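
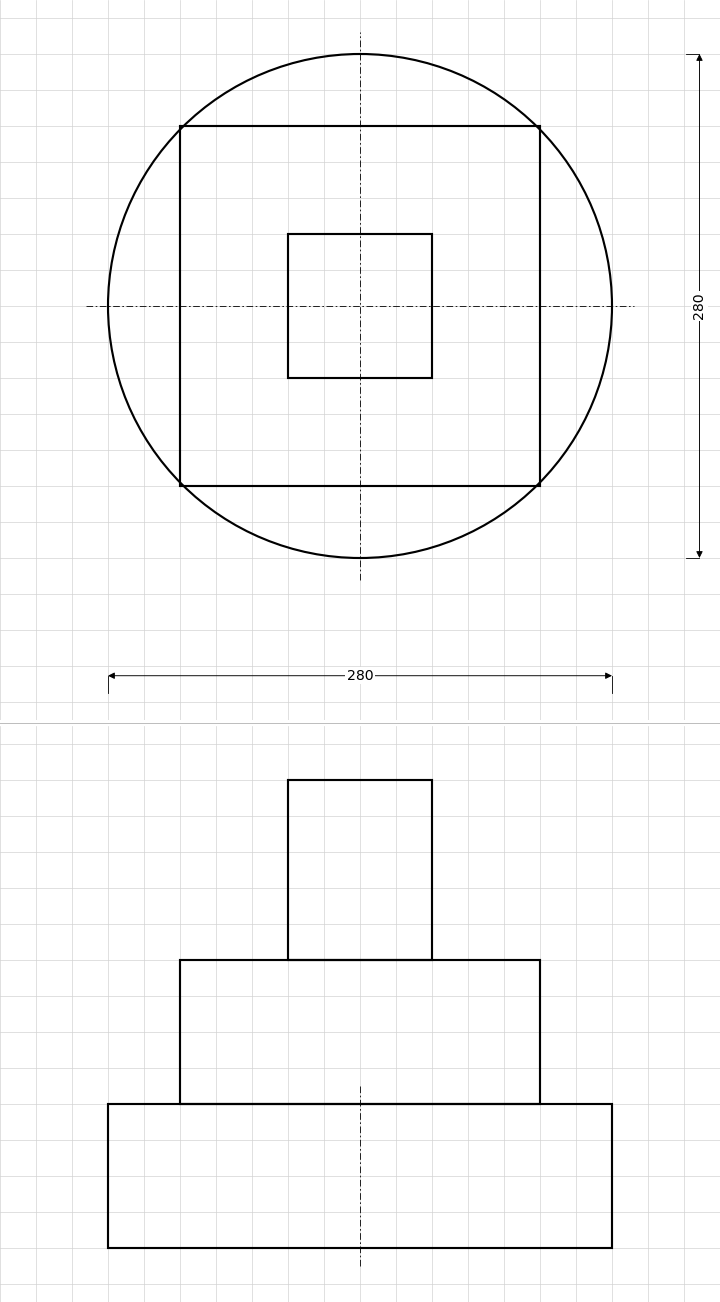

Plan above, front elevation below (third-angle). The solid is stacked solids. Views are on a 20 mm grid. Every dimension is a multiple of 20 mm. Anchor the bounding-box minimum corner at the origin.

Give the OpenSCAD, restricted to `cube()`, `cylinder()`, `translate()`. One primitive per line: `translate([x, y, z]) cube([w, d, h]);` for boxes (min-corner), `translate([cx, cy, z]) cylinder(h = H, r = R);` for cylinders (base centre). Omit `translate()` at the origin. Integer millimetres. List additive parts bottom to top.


translate([140, 140, 0]) cylinder(h = 80, r = 140);
translate([40, 40, 80]) cube([200, 200, 80]);
translate([100, 100, 160]) cube([80, 80, 100]);


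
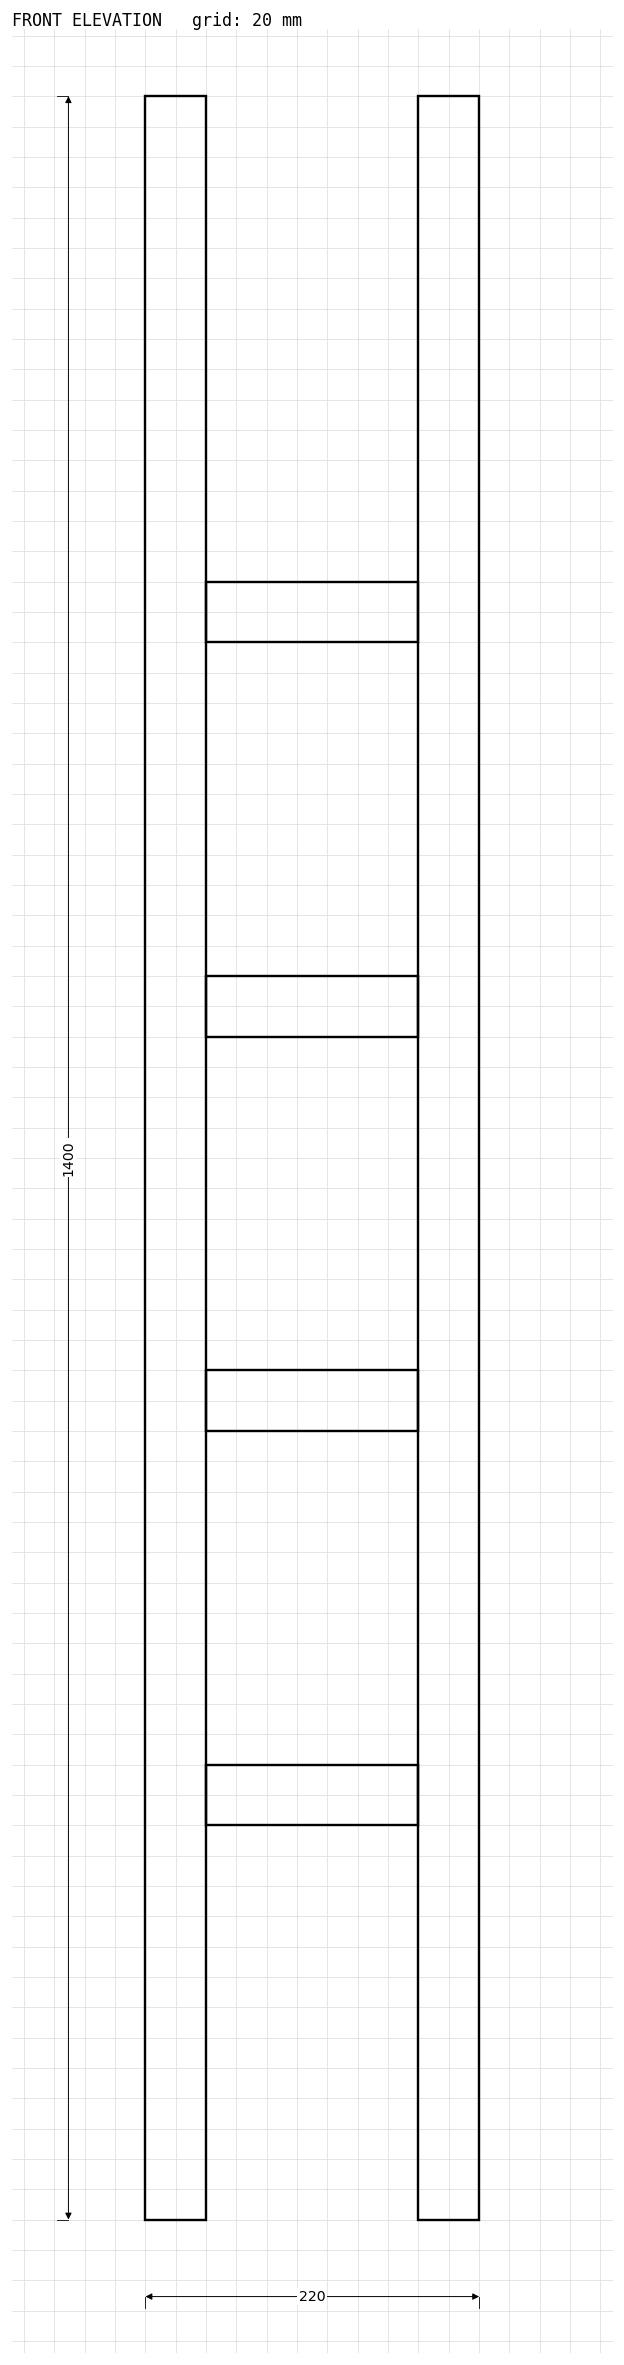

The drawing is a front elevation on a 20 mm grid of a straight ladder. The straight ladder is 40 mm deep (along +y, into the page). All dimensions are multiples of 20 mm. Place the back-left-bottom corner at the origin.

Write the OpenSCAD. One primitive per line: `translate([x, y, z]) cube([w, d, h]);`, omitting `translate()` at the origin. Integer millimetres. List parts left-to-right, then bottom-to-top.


cube([40, 40, 1400]);
translate([40, 0, 260]) cube([140, 40, 40]);
translate([40, 0, 520]) cube([140, 40, 40]);
translate([40, 0, 780]) cube([140, 40, 40]);
translate([40, 0, 1040]) cube([140, 40, 40]);
translate([180, 0, 0]) cube([40, 40, 1400]);


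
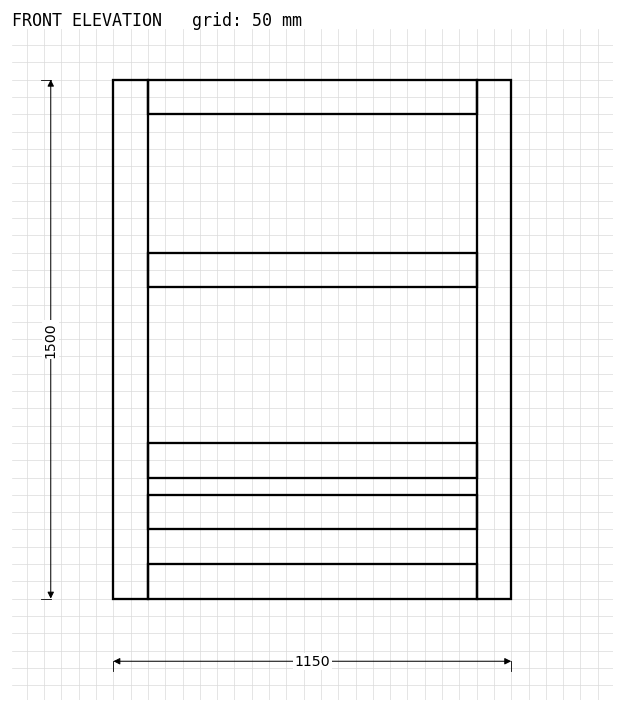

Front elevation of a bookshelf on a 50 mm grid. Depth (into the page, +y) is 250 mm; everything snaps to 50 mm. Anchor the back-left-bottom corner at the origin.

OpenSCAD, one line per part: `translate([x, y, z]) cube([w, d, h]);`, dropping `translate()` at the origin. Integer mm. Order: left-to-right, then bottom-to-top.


cube([100, 250, 1500]);
translate([100, 0, 0]) cube([950, 250, 100]);
translate([100, 0, 200]) cube([950, 250, 100]);
translate([100, 0, 350]) cube([950, 250, 100]);
translate([100, 0, 900]) cube([950, 250, 100]);
translate([100, 0, 1400]) cube([950, 250, 100]);
translate([1050, 0, 0]) cube([100, 250, 1500]);


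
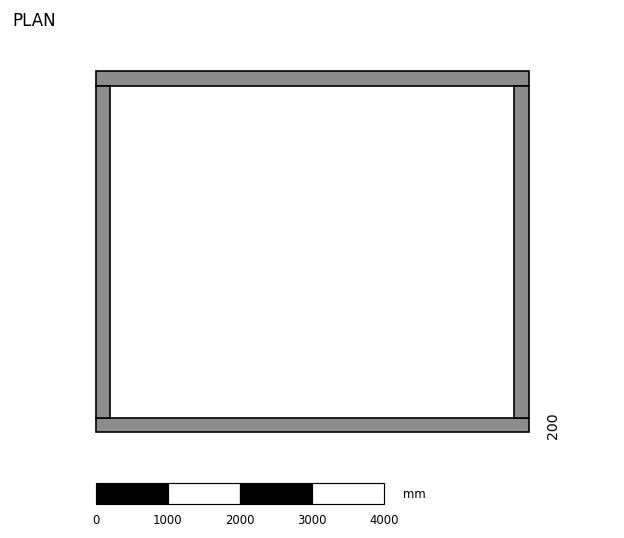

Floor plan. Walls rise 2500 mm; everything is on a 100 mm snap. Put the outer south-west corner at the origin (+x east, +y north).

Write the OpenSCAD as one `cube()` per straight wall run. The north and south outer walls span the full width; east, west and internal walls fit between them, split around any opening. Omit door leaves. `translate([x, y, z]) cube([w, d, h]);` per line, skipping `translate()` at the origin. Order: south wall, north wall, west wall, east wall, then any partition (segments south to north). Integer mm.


cube([6000, 200, 2500]);
translate([0, 4800, 0]) cube([6000, 200, 2500]);
translate([0, 200, 0]) cube([200, 4600, 2500]);
translate([5800, 200, 0]) cube([200, 4600, 2500]);


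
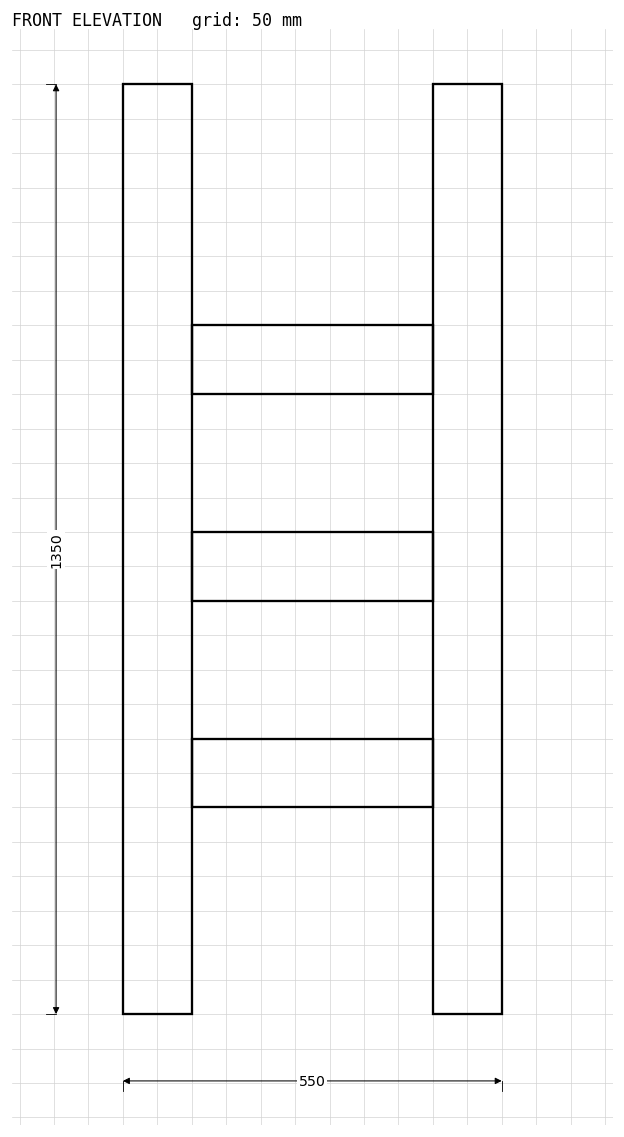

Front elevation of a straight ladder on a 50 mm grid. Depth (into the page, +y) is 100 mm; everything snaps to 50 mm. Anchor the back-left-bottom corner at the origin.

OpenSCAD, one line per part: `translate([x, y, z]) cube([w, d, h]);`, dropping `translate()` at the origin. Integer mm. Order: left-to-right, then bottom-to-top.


cube([100, 100, 1350]);
translate([100, 0, 300]) cube([350, 100, 100]);
translate([100, 0, 600]) cube([350, 100, 100]);
translate([100, 0, 900]) cube([350, 100, 100]);
translate([450, 0, 0]) cube([100, 100, 1350]);


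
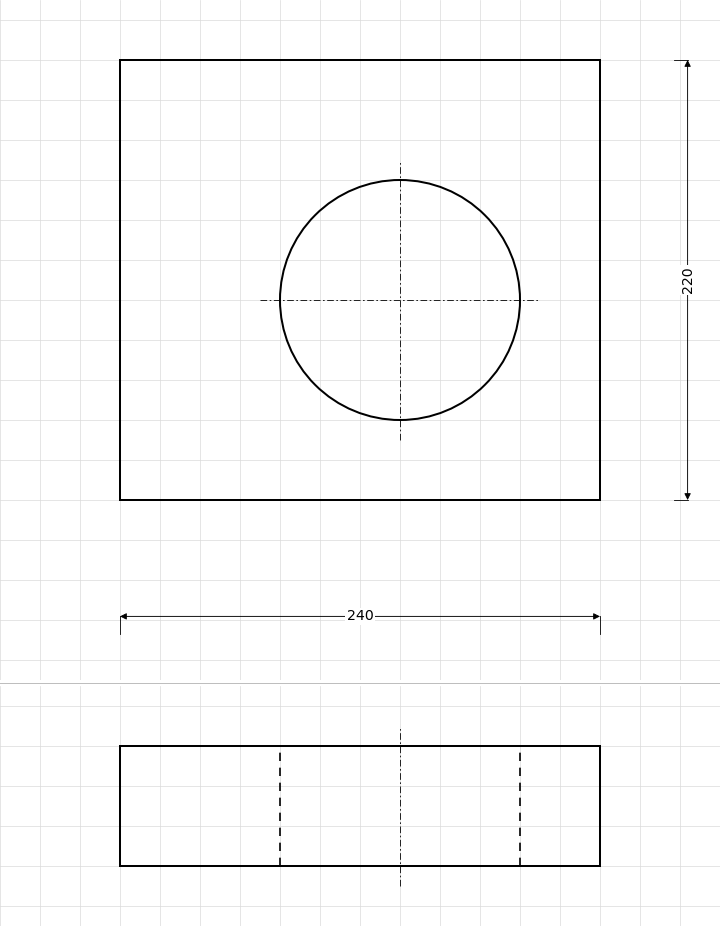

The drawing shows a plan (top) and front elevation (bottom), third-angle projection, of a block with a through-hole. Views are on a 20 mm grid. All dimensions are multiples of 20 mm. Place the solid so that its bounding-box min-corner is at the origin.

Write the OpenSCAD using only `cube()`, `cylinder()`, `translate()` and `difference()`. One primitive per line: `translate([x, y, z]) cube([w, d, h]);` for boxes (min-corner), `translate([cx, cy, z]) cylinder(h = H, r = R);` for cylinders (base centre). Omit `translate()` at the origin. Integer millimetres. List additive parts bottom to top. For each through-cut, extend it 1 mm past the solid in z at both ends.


difference() {
  cube([240, 220, 60]);
  translate([140, 100, -1]) cylinder(h = 62, r = 60);
}


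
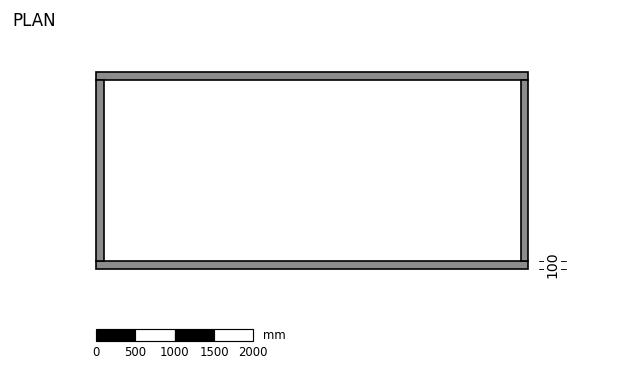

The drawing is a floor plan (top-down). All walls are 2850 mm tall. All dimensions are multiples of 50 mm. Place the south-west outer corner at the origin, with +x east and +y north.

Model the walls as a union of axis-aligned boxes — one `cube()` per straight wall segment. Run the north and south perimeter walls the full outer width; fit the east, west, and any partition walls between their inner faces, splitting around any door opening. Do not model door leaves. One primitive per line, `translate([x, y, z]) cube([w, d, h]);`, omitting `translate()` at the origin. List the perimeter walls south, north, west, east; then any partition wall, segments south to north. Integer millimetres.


cube([5500, 100, 2850]);
translate([0, 2400, 0]) cube([5500, 100, 2850]);
translate([0, 100, 0]) cube([100, 2300, 2850]);
translate([5400, 100, 0]) cube([100, 2300, 2850]);


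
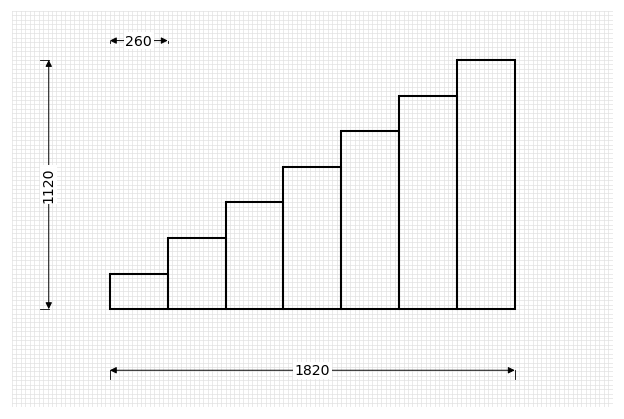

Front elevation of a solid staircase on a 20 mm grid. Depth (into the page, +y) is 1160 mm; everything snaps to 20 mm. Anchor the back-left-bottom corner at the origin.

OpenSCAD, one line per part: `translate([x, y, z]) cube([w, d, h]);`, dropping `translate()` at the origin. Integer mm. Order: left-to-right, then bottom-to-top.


cube([260, 1160, 160]);
translate([260, 0, 0]) cube([260, 1160, 320]);
translate([520, 0, 0]) cube([260, 1160, 480]);
translate([780, 0, 0]) cube([260, 1160, 640]);
translate([1040, 0, 0]) cube([260, 1160, 800]);
translate([1300, 0, 0]) cube([260, 1160, 960]);
translate([1560, 0, 0]) cube([260, 1160, 1120]);


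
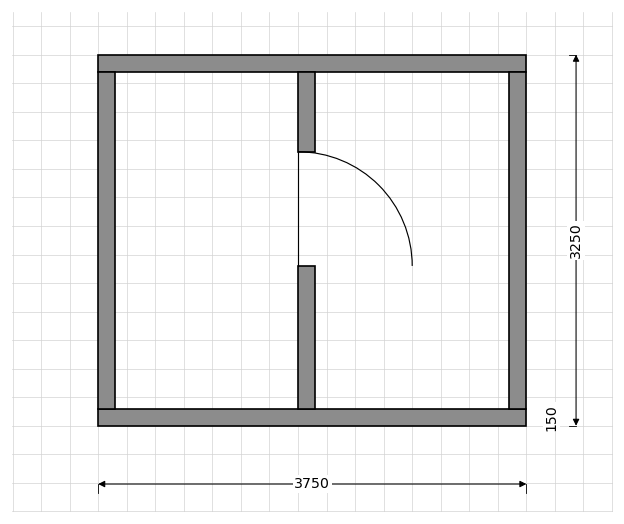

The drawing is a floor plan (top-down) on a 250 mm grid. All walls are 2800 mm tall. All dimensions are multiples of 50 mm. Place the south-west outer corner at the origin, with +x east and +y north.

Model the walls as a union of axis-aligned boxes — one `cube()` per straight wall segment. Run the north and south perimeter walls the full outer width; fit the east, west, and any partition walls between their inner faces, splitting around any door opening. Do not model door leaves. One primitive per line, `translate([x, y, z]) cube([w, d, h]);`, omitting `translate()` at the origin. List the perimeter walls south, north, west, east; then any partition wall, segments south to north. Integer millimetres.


cube([3750, 150, 2800]);
translate([0, 3100, 0]) cube([3750, 150, 2800]);
translate([0, 150, 0]) cube([150, 2950, 2800]);
translate([3600, 150, 0]) cube([150, 2950, 2800]);
translate([1750, 150, 0]) cube([150, 1250, 2800]);
translate([1750, 2400, 0]) cube([150, 700, 2800]);


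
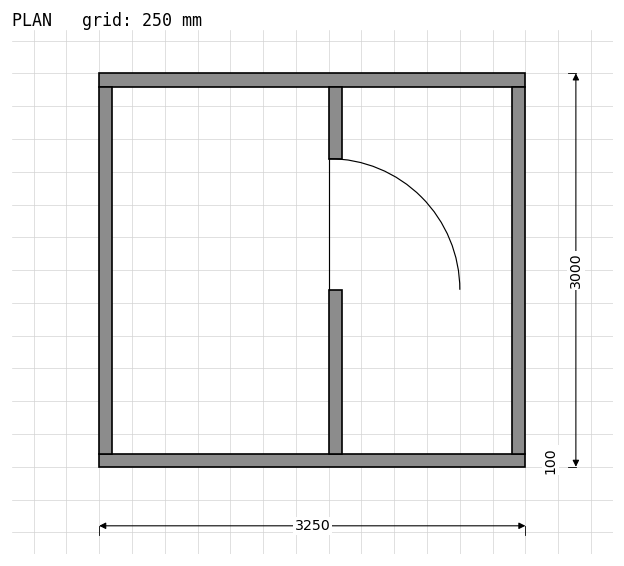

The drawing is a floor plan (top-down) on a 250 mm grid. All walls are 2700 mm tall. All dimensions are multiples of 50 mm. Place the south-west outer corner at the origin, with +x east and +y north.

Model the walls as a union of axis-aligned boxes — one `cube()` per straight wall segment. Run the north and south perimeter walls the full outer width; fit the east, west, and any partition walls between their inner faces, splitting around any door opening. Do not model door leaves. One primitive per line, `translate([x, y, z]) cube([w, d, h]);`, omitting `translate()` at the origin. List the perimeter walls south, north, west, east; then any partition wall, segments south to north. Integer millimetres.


cube([3250, 100, 2700]);
translate([0, 2900, 0]) cube([3250, 100, 2700]);
translate([0, 100, 0]) cube([100, 2800, 2700]);
translate([3150, 100, 0]) cube([100, 2800, 2700]);
translate([1750, 100, 0]) cube([100, 1250, 2700]);
translate([1750, 2350, 0]) cube([100, 550, 2700]);


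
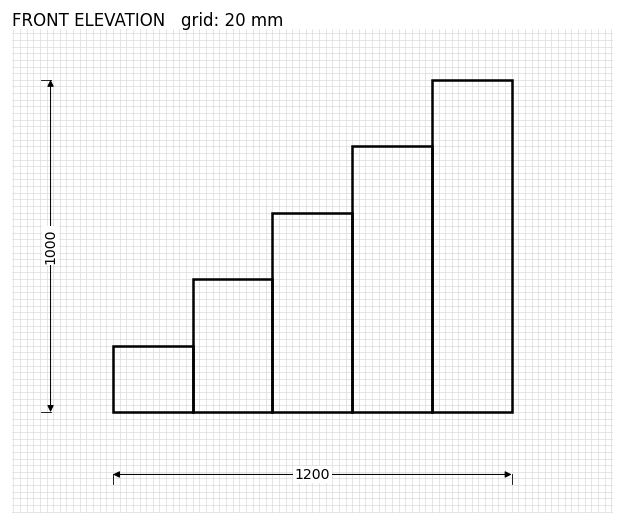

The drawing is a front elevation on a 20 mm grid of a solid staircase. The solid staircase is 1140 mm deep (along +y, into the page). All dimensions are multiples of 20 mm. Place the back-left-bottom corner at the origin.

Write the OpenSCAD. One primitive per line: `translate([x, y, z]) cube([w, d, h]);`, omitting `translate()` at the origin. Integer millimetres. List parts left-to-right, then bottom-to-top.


cube([240, 1140, 200]);
translate([240, 0, 0]) cube([240, 1140, 400]);
translate([480, 0, 0]) cube([240, 1140, 600]);
translate([720, 0, 0]) cube([240, 1140, 800]);
translate([960, 0, 0]) cube([240, 1140, 1000]);


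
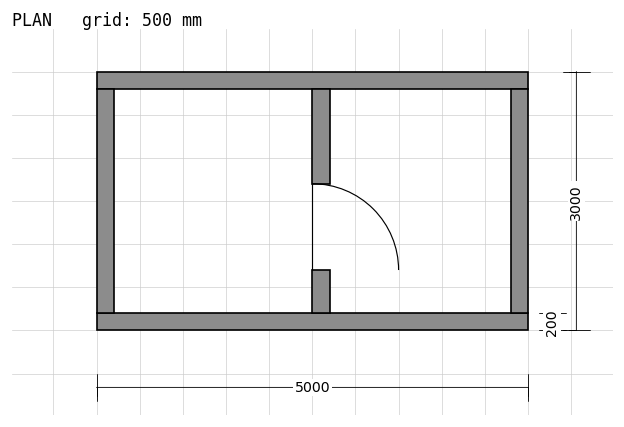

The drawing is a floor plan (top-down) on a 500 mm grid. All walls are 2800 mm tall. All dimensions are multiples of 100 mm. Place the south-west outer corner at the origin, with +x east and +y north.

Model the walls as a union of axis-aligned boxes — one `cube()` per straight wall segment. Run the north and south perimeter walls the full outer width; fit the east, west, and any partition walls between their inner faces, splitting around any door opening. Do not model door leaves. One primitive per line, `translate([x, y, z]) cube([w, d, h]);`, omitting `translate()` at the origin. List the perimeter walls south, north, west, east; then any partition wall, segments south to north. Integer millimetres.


cube([5000, 200, 2800]);
translate([0, 2800, 0]) cube([5000, 200, 2800]);
translate([0, 200, 0]) cube([200, 2600, 2800]);
translate([4800, 200, 0]) cube([200, 2600, 2800]);
translate([2500, 200, 0]) cube([200, 500, 2800]);
translate([2500, 1700, 0]) cube([200, 1100, 2800]);


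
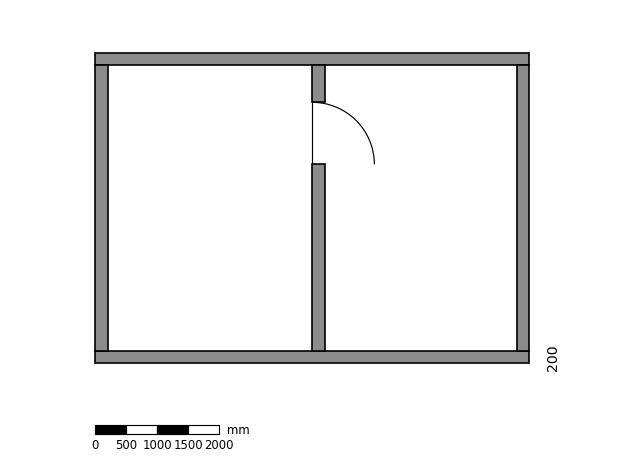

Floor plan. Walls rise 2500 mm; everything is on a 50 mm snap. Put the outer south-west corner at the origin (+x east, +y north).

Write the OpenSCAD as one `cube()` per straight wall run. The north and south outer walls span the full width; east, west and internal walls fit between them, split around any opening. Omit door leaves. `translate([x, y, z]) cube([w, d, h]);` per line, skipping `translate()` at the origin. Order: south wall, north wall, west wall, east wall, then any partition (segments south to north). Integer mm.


cube([7000, 200, 2500]);
translate([0, 4800, 0]) cube([7000, 200, 2500]);
translate([0, 200, 0]) cube([200, 4600, 2500]);
translate([6800, 200, 0]) cube([200, 4600, 2500]);
translate([3500, 200, 0]) cube([200, 3000, 2500]);
translate([3500, 4200, 0]) cube([200, 600, 2500]);


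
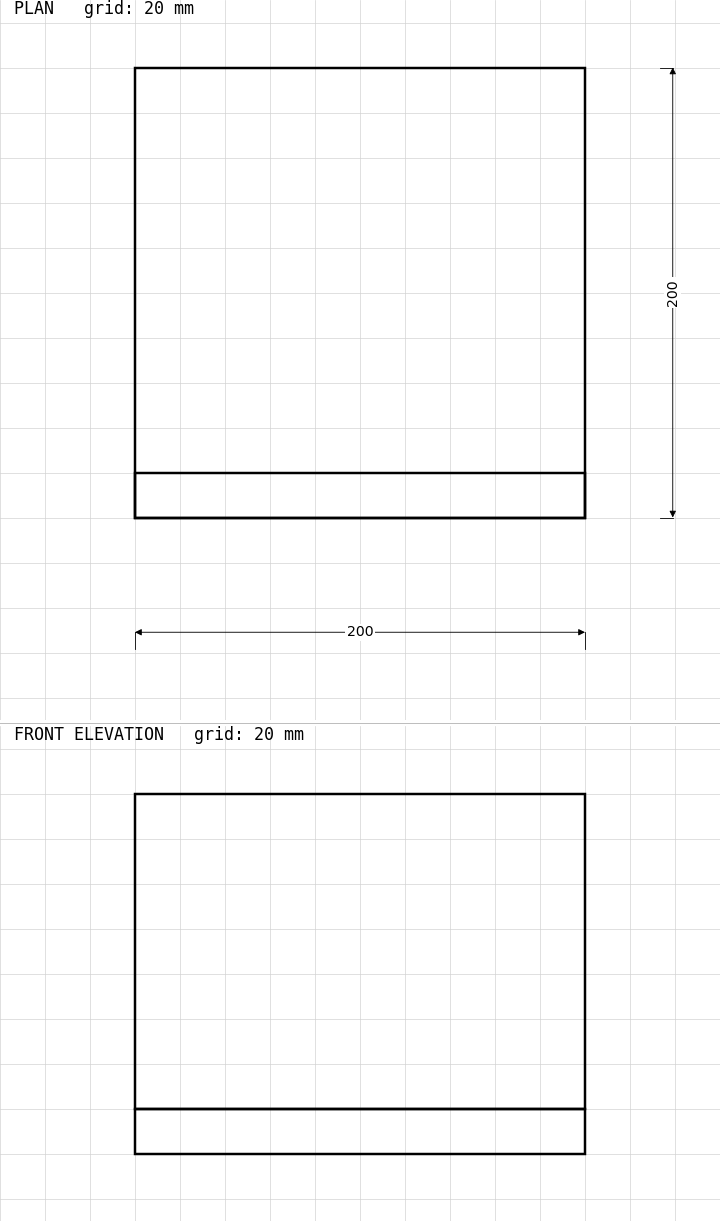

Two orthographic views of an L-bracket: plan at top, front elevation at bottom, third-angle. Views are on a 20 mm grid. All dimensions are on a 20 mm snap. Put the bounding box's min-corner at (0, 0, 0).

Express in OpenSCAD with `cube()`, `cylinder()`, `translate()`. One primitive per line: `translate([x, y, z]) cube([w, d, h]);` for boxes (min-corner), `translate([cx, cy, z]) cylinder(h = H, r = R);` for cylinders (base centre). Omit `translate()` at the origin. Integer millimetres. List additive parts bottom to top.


cube([200, 200, 20]);
translate([0, 0, 20]) cube([200, 20, 140]);


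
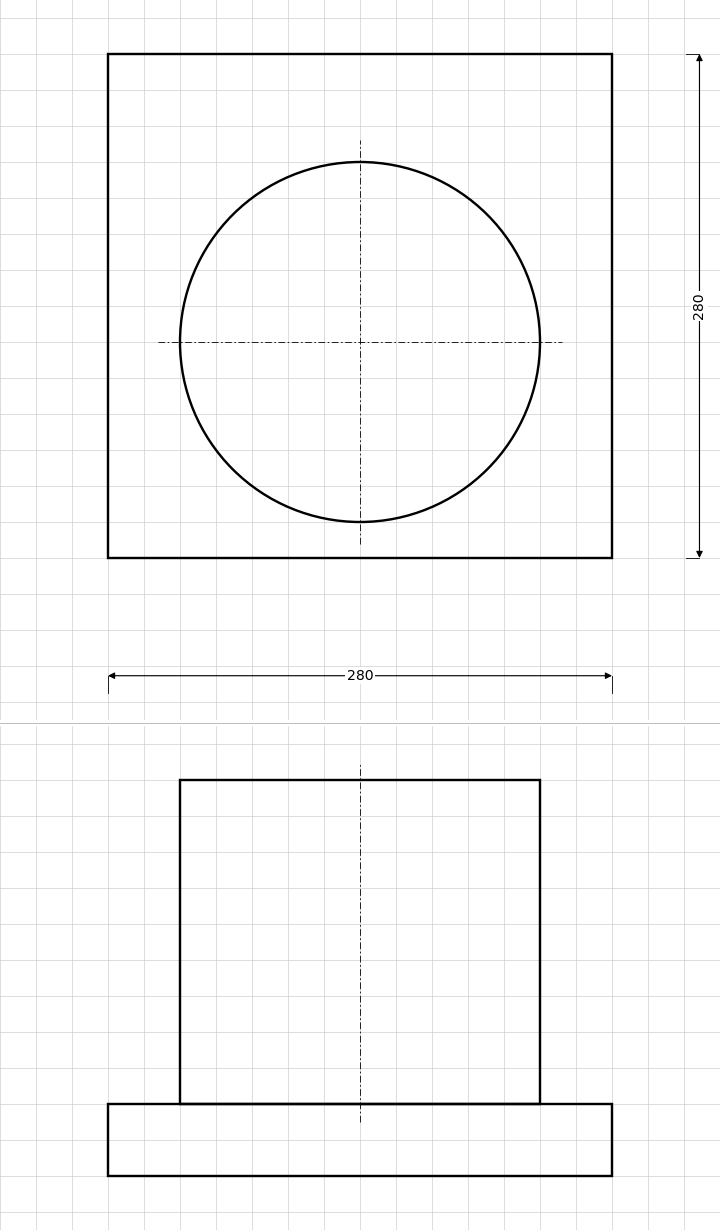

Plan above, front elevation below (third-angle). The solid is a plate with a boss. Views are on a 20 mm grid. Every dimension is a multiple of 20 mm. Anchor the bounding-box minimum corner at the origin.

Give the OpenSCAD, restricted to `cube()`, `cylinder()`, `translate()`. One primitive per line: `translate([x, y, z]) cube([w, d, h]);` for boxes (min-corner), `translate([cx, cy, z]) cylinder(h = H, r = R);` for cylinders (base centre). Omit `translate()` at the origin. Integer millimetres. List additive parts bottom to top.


cube([280, 280, 40]);
translate([140, 120, 40]) cylinder(h = 180, r = 100);


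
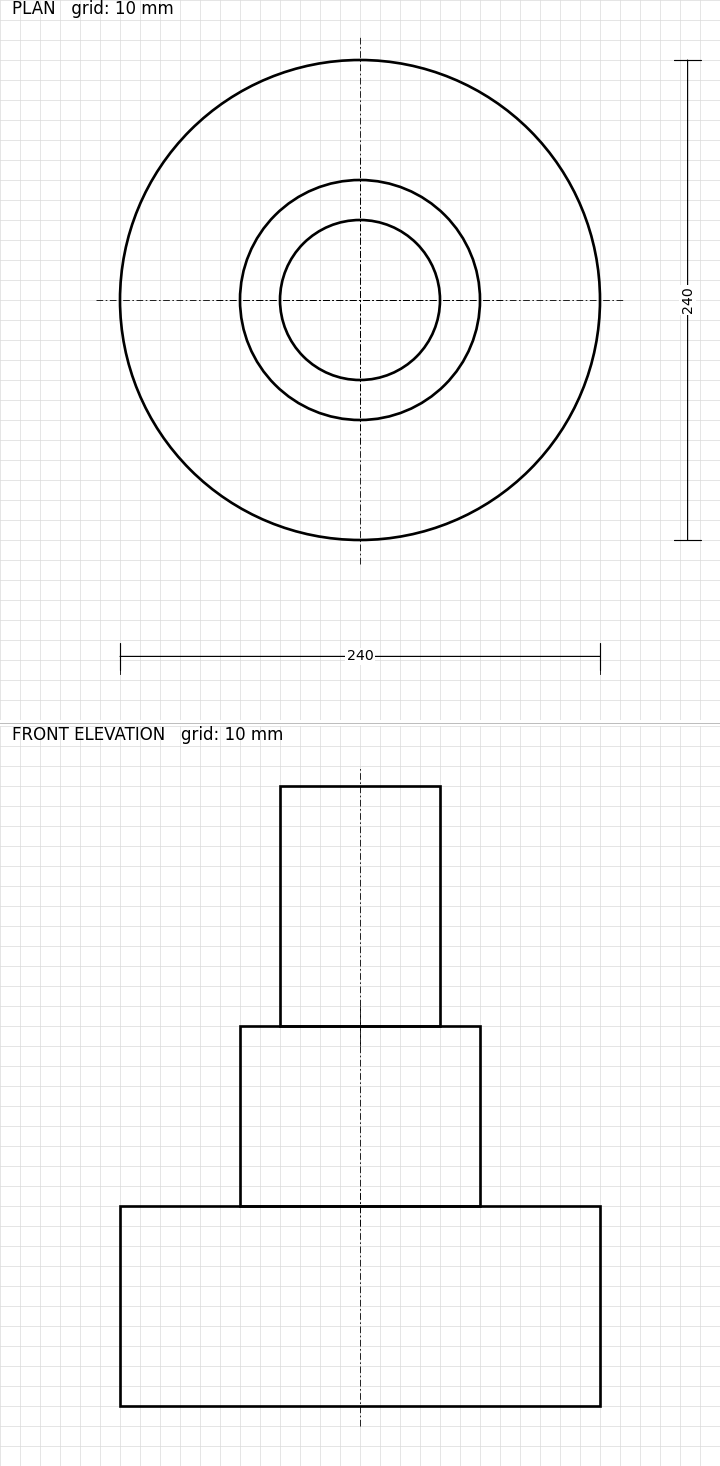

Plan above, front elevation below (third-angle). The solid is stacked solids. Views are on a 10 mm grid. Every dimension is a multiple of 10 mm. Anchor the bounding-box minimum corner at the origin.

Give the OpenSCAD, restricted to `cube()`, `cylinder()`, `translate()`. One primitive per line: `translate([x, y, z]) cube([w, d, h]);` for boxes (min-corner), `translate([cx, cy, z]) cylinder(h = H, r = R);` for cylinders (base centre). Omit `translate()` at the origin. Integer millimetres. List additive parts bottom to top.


translate([120, 120, 0]) cylinder(h = 100, r = 120);
translate([120, 120, 100]) cylinder(h = 90, r = 60);
translate([120, 120, 190]) cylinder(h = 120, r = 40);


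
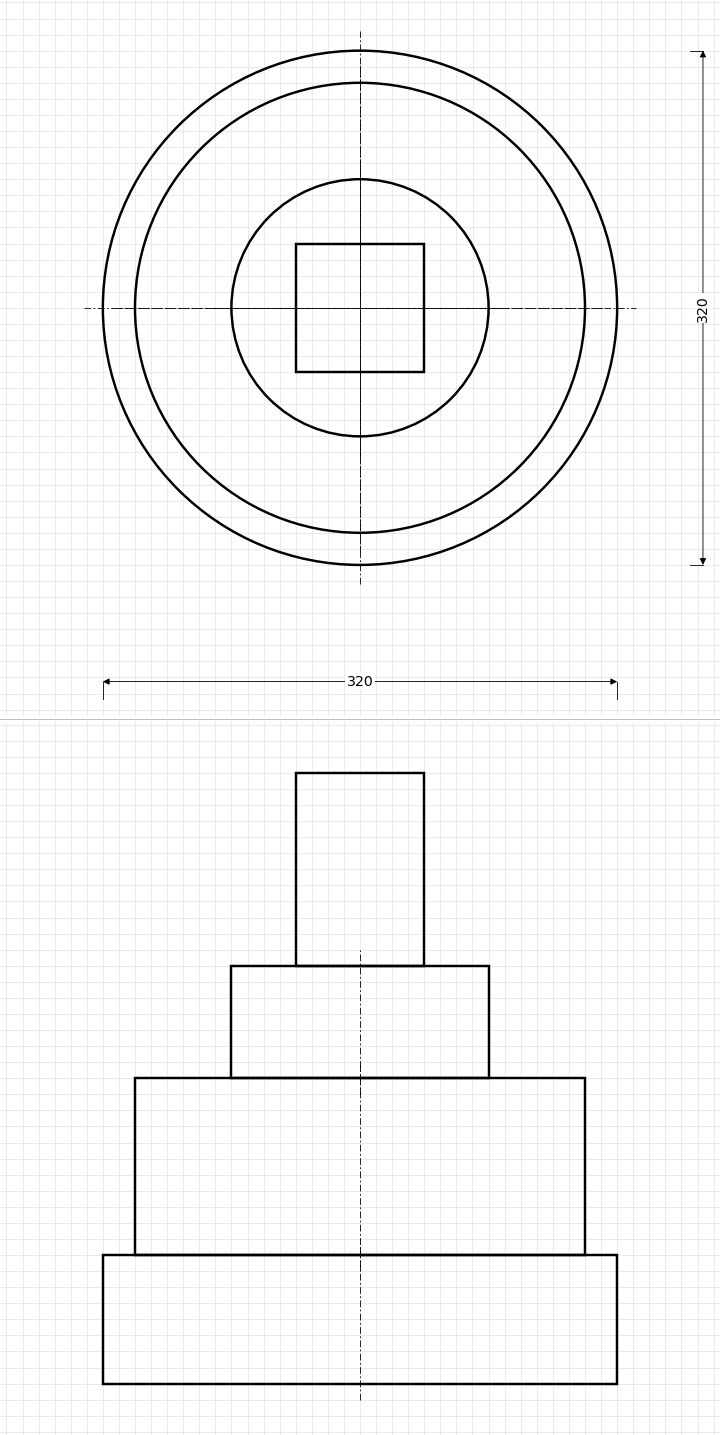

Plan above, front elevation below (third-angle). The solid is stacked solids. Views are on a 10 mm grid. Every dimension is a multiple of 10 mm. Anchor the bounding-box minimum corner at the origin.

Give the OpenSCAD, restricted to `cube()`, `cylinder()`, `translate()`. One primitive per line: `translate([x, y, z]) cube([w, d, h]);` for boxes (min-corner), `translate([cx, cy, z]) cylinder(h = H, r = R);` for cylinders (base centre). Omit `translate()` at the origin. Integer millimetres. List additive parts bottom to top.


translate([160, 160, 0]) cylinder(h = 80, r = 160);
translate([160, 160, 80]) cylinder(h = 110, r = 140);
translate([160, 160, 190]) cylinder(h = 70, r = 80);
translate([120, 120, 260]) cube([80, 80, 120]);


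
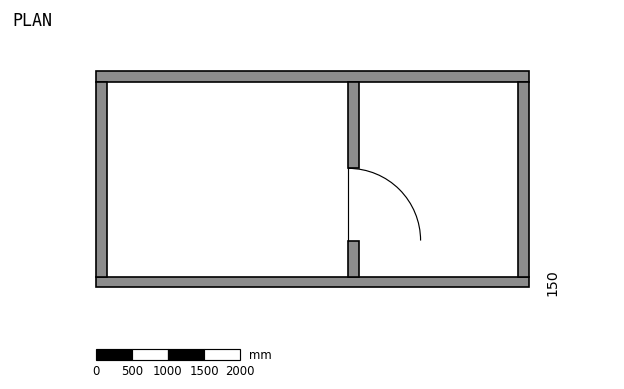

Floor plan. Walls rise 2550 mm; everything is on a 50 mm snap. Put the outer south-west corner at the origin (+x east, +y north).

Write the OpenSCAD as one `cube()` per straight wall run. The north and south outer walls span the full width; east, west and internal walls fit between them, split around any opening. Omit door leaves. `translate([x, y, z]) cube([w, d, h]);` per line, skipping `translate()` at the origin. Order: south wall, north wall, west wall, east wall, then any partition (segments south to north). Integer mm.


cube([6000, 150, 2550]);
translate([0, 2850, 0]) cube([6000, 150, 2550]);
translate([0, 150, 0]) cube([150, 2700, 2550]);
translate([5850, 150, 0]) cube([150, 2700, 2550]);
translate([3500, 150, 0]) cube([150, 500, 2550]);
translate([3500, 1650, 0]) cube([150, 1200, 2550]);


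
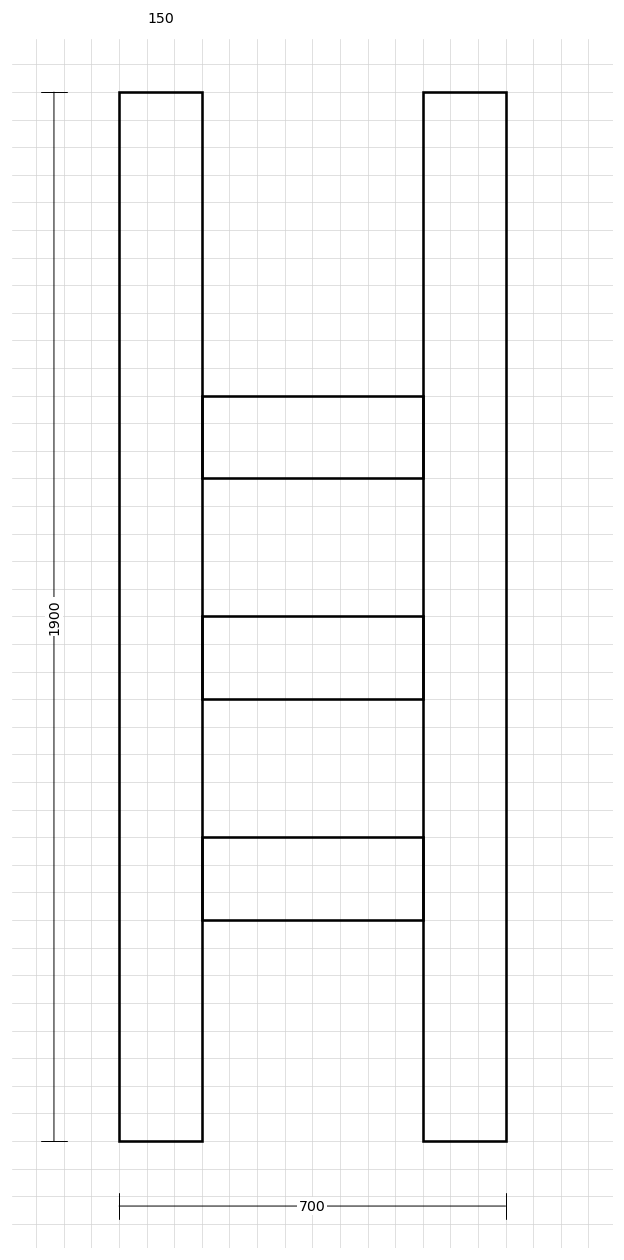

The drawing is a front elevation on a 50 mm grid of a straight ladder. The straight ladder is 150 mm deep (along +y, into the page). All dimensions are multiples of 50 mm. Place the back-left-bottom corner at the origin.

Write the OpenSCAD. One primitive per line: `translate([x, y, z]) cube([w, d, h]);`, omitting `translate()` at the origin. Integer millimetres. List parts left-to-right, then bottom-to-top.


cube([150, 150, 1900]);
translate([150, 0, 400]) cube([400, 150, 150]);
translate([150, 0, 800]) cube([400, 150, 150]);
translate([150, 0, 1200]) cube([400, 150, 150]);
translate([550, 0, 0]) cube([150, 150, 1900]);


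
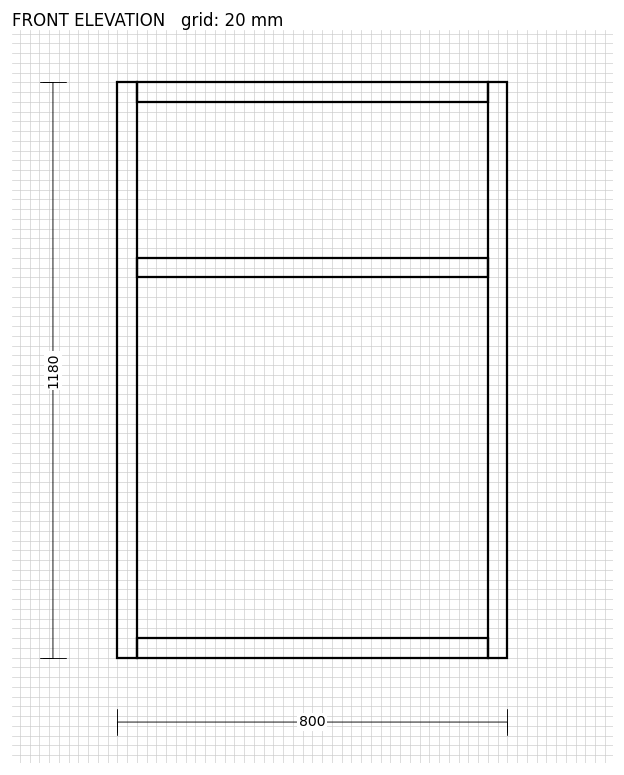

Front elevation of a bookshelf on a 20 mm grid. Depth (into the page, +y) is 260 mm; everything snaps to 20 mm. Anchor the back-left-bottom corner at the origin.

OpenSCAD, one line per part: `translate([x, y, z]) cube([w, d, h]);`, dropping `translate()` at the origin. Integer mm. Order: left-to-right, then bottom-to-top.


cube([40, 260, 1180]);
translate([40, 0, 0]) cube([720, 260, 40]);
translate([40, 0, 780]) cube([720, 260, 40]);
translate([40, 0, 1140]) cube([720, 260, 40]);
translate([760, 0, 0]) cube([40, 260, 1180]);


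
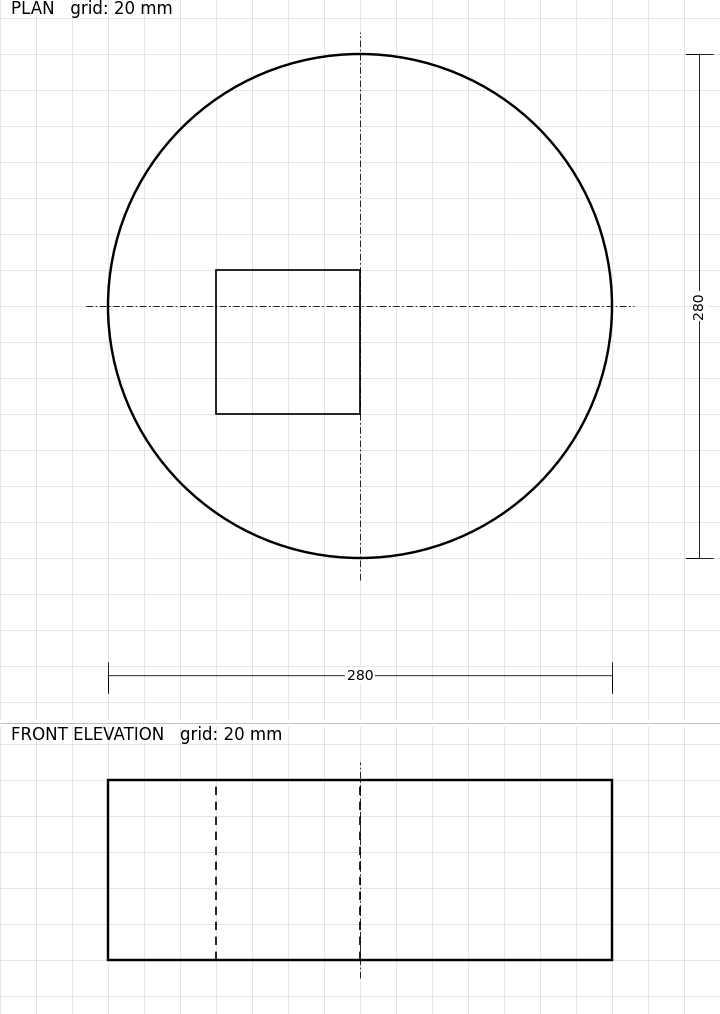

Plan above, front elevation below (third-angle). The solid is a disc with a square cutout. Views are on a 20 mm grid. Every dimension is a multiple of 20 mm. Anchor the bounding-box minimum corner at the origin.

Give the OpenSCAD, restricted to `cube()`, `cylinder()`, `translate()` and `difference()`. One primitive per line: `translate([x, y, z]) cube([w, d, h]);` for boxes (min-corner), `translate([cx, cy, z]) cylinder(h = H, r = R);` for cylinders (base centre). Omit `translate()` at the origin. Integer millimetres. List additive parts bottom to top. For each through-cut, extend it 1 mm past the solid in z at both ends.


difference() {
  translate([140, 140, 0]) cylinder(h = 100, r = 140);
  translate([60, 80, -1]) cube([80, 80, 102]);
}


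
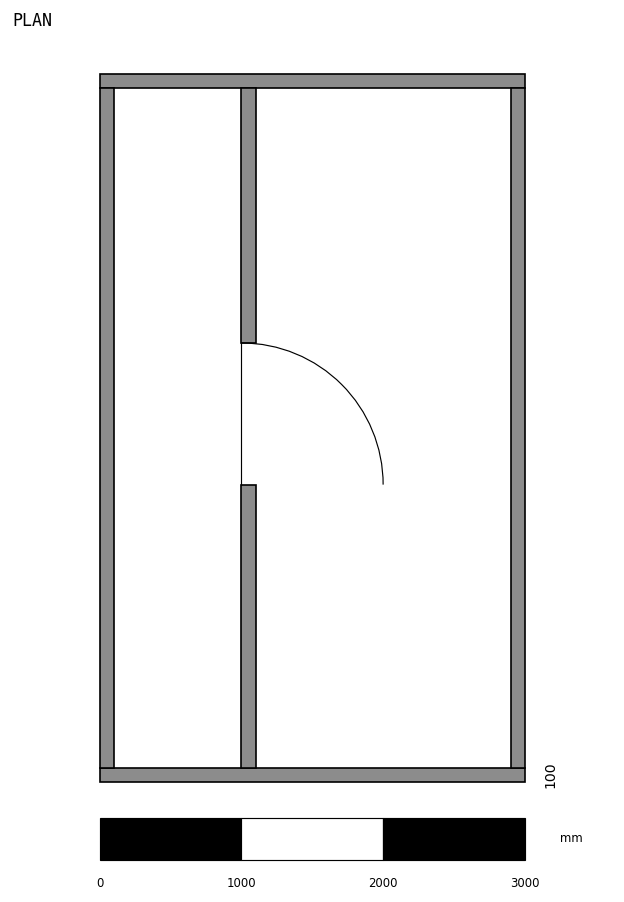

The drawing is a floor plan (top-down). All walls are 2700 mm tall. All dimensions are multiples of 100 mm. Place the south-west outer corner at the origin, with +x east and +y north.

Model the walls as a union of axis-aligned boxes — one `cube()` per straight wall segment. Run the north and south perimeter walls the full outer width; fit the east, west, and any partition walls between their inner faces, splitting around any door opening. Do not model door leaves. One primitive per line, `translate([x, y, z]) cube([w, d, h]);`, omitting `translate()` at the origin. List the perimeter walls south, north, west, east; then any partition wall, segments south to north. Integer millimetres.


cube([3000, 100, 2700]);
translate([0, 4900, 0]) cube([3000, 100, 2700]);
translate([0, 100, 0]) cube([100, 4800, 2700]);
translate([2900, 100, 0]) cube([100, 4800, 2700]);
translate([1000, 100, 0]) cube([100, 2000, 2700]);
translate([1000, 3100, 0]) cube([100, 1800, 2700]);


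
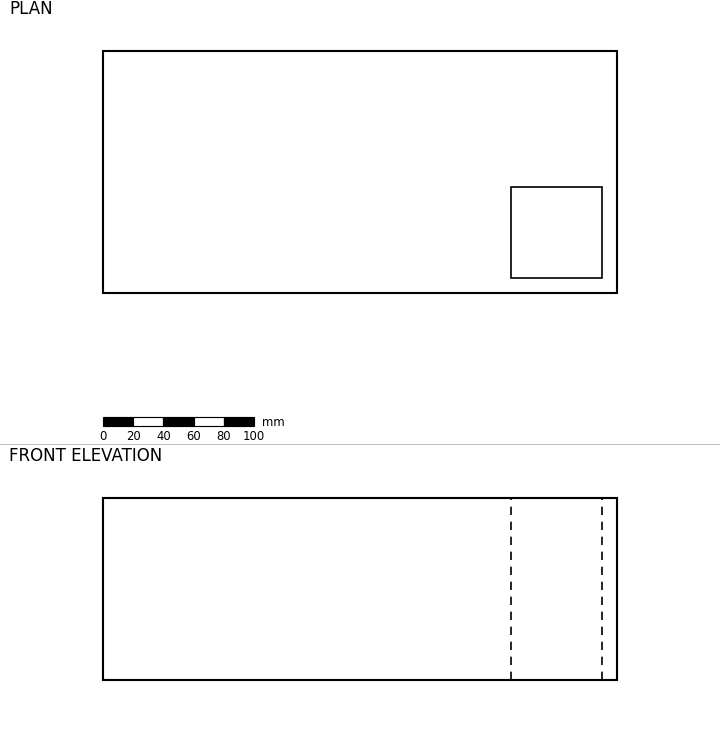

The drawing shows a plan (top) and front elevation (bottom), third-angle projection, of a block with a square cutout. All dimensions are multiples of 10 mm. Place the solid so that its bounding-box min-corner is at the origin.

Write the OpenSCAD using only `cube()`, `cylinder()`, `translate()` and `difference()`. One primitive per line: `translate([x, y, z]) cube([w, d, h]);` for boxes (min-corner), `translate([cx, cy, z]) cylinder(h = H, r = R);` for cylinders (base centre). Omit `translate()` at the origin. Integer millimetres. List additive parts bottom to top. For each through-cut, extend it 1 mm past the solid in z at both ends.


difference() {
  cube([340, 160, 120]);
  translate([270, 10, -1]) cube([60, 60, 122]);
}


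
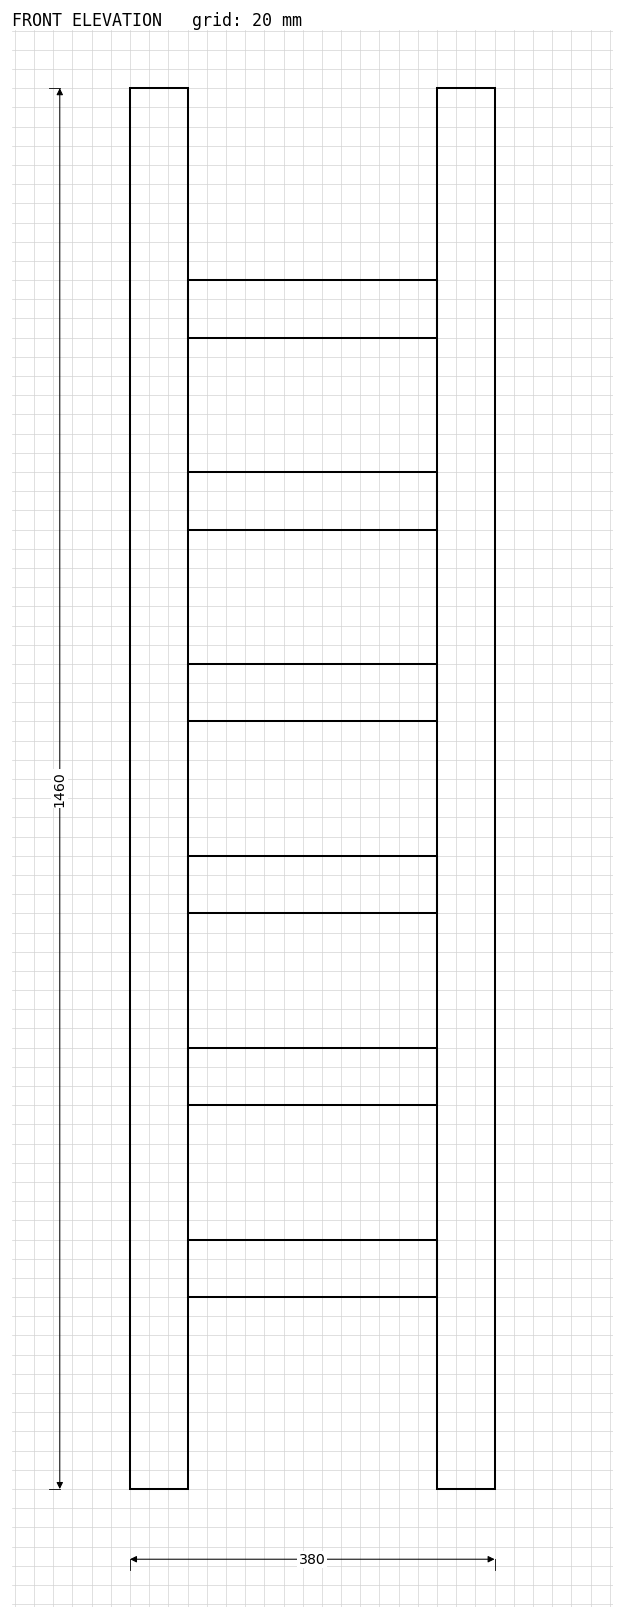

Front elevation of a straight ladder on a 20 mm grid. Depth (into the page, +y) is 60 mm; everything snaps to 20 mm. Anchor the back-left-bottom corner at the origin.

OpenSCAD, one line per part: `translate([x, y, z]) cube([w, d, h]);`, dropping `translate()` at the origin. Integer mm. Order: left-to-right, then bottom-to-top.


cube([60, 60, 1460]);
translate([60, 0, 200]) cube([260, 60, 60]);
translate([60, 0, 400]) cube([260, 60, 60]);
translate([60, 0, 600]) cube([260, 60, 60]);
translate([60, 0, 800]) cube([260, 60, 60]);
translate([60, 0, 1000]) cube([260, 60, 60]);
translate([60, 0, 1200]) cube([260, 60, 60]);
translate([320, 0, 0]) cube([60, 60, 1460]);


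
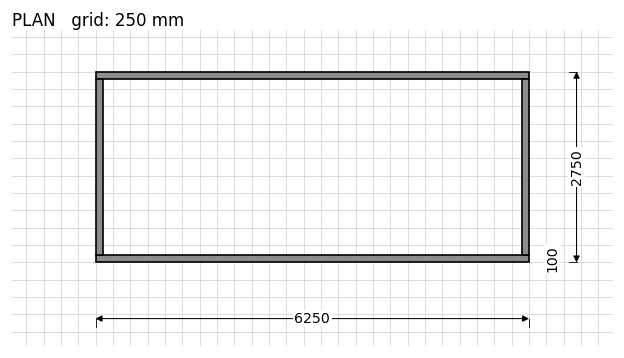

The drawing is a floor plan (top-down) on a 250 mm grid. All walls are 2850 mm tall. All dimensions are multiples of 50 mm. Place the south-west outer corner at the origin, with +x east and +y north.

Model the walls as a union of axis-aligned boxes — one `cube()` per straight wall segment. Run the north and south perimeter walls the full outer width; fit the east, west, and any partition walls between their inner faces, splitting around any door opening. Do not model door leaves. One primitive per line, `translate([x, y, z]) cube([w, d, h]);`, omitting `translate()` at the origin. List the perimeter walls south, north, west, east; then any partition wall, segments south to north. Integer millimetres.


cube([6250, 100, 2850]);
translate([0, 2650, 0]) cube([6250, 100, 2850]);
translate([0, 100, 0]) cube([100, 2550, 2850]);
translate([6150, 100, 0]) cube([100, 2550, 2850]);


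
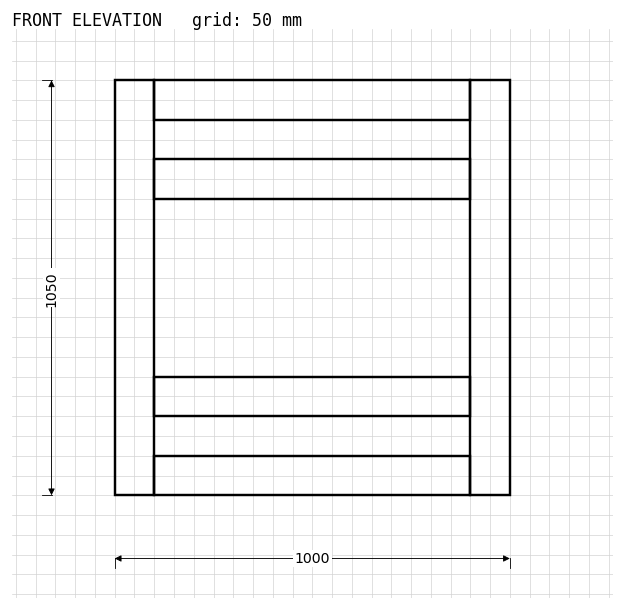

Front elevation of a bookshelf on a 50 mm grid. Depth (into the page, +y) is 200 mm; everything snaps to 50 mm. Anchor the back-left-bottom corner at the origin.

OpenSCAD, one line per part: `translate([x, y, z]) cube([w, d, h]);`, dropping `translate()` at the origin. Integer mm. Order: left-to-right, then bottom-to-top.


cube([100, 200, 1050]);
translate([100, 0, 0]) cube([800, 200, 100]);
translate([100, 0, 200]) cube([800, 200, 100]);
translate([100, 0, 750]) cube([800, 200, 100]);
translate([100, 0, 950]) cube([800, 200, 100]);
translate([900, 0, 0]) cube([100, 200, 1050]);


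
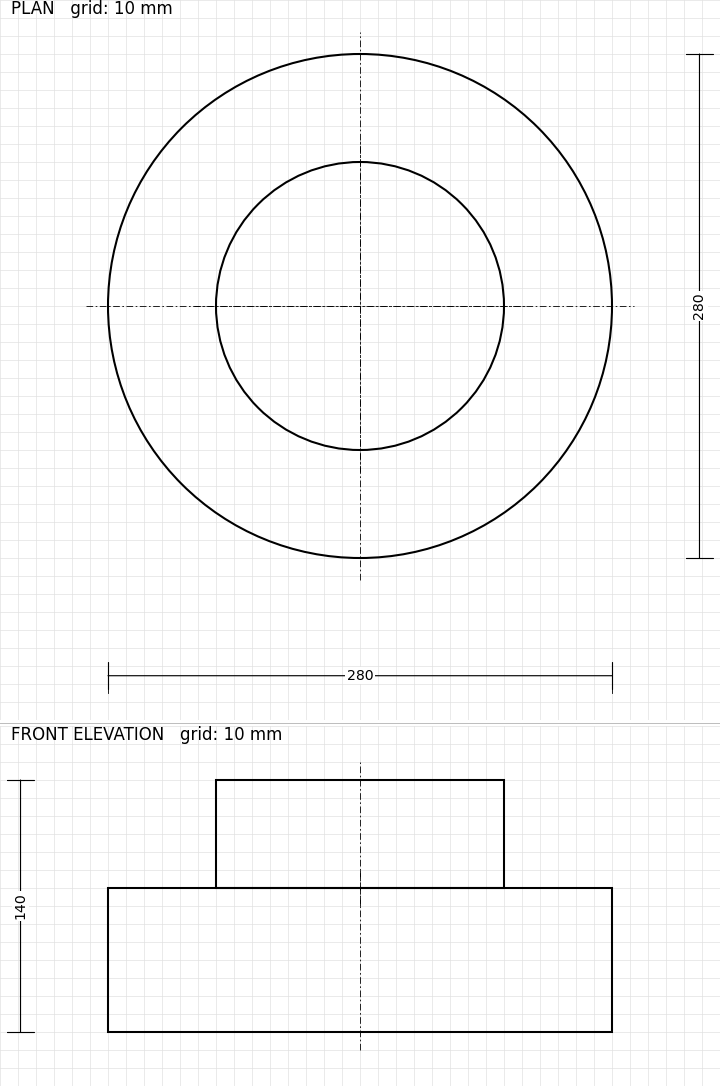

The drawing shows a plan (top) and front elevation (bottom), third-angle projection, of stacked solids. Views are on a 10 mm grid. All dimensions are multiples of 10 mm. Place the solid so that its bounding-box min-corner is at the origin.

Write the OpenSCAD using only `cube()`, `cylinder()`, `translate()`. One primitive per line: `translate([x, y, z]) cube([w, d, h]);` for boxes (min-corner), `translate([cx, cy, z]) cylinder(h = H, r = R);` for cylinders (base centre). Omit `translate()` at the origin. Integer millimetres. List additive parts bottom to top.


translate([140, 140, 0]) cylinder(h = 80, r = 140);
translate([140, 140, 80]) cylinder(h = 60, r = 80);


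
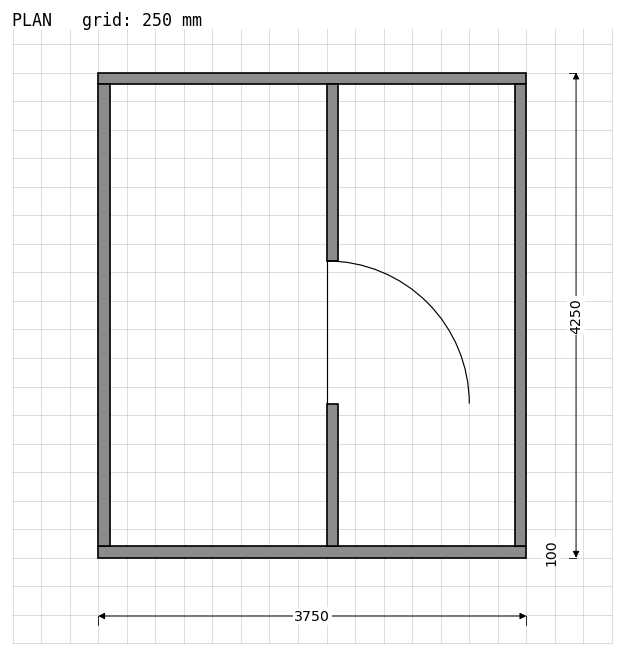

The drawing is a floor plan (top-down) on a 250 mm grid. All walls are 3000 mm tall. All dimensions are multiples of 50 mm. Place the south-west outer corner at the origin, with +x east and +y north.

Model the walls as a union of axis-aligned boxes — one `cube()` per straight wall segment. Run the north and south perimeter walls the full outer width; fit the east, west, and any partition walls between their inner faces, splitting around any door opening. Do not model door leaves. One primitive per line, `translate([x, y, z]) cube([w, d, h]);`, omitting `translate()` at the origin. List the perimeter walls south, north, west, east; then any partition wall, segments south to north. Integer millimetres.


cube([3750, 100, 3000]);
translate([0, 4150, 0]) cube([3750, 100, 3000]);
translate([0, 100, 0]) cube([100, 4050, 3000]);
translate([3650, 100, 0]) cube([100, 4050, 3000]);
translate([2000, 100, 0]) cube([100, 1250, 3000]);
translate([2000, 2600, 0]) cube([100, 1550, 3000]);


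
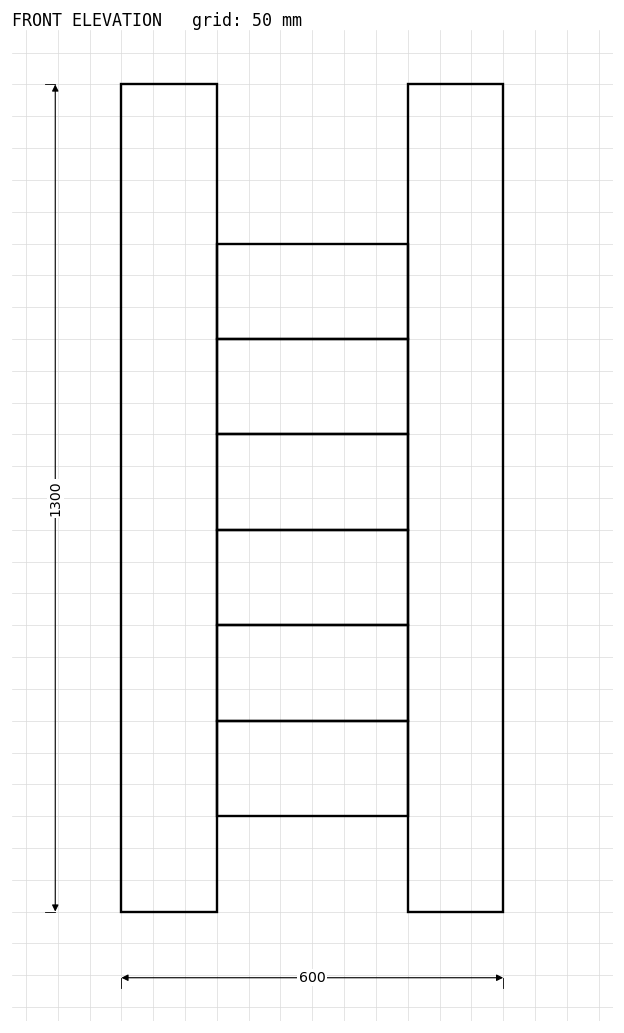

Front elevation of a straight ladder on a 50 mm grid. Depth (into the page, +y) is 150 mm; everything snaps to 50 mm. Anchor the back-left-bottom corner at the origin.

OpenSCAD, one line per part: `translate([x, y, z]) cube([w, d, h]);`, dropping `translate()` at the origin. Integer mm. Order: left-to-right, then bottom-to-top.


cube([150, 150, 1300]);
translate([150, 0, 150]) cube([300, 150, 150]);
translate([150, 0, 300]) cube([300, 150, 150]);
translate([150, 0, 450]) cube([300, 150, 150]);
translate([150, 0, 600]) cube([300, 150, 150]);
translate([150, 0, 750]) cube([300, 150, 150]);
translate([150, 0, 900]) cube([300, 150, 150]);
translate([450, 0, 0]) cube([150, 150, 1300]);


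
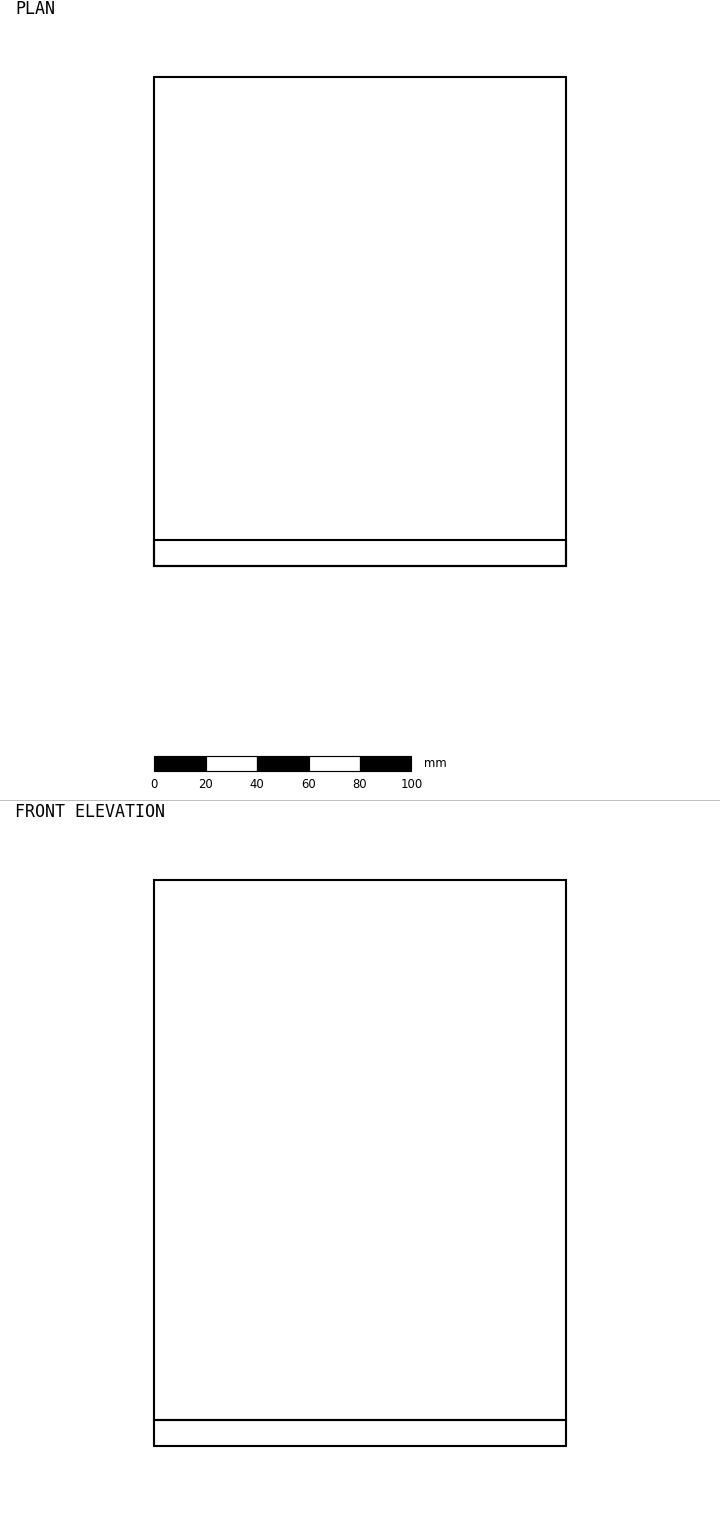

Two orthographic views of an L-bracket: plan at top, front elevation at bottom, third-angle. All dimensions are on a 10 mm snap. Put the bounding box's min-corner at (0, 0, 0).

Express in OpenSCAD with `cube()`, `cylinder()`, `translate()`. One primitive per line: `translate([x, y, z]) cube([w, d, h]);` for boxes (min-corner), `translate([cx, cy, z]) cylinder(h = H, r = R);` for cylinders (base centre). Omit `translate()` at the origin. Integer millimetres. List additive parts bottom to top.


cube([160, 190, 10]);
translate([0, 0, 10]) cube([160, 10, 210]);


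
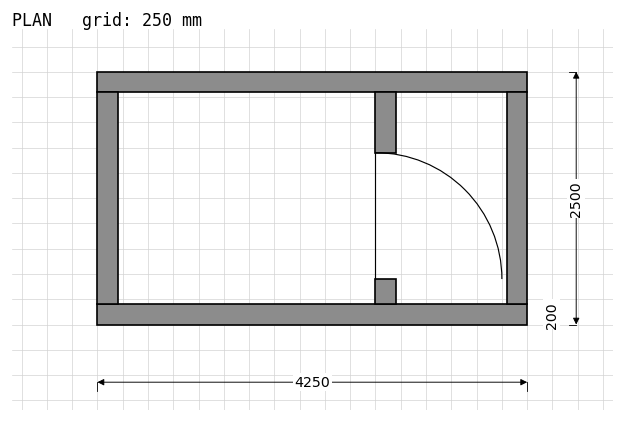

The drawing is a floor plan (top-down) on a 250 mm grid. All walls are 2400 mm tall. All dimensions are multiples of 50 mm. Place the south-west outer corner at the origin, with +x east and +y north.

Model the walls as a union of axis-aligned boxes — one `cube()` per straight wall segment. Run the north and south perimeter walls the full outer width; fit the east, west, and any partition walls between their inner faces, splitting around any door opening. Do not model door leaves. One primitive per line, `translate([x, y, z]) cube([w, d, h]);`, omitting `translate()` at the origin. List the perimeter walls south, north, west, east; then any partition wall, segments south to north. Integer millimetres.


cube([4250, 200, 2400]);
translate([0, 2300, 0]) cube([4250, 200, 2400]);
translate([0, 200, 0]) cube([200, 2100, 2400]);
translate([4050, 200, 0]) cube([200, 2100, 2400]);
translate([2750, 200, 0]) cube([200, 250, 2400]);
translate([2750, 1700, 0]) cube([200, 600, 2400]);


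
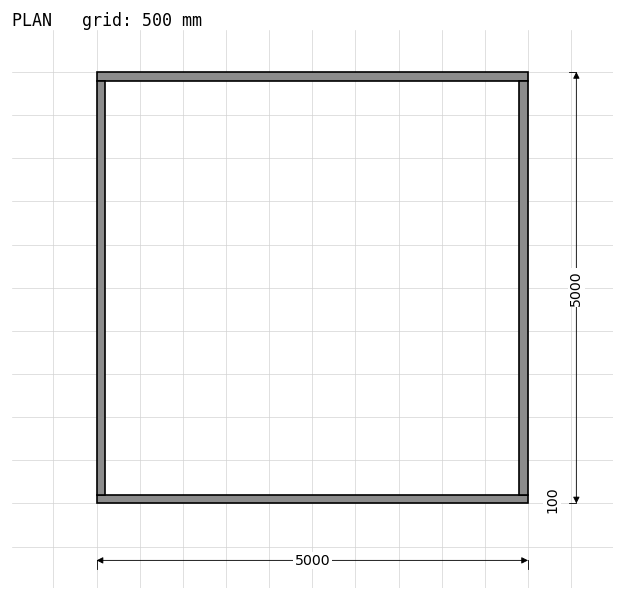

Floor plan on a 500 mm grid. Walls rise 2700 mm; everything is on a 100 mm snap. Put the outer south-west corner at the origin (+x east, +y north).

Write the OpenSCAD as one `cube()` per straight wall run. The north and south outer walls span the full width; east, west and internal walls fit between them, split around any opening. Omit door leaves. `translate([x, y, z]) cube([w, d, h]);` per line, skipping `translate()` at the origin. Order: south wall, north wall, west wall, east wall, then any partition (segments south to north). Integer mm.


cube([5000, 100, 2700]);
translate([0, 4900, 0]) cube([5000, 100, 2700]);
translate([0, 100, 0]) cube([100, 4800, 2700]);
translate([4900, 100, 0]) cube([100, 4800, 2700]);


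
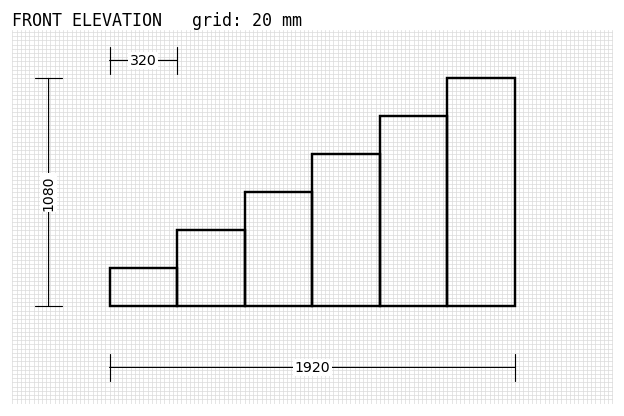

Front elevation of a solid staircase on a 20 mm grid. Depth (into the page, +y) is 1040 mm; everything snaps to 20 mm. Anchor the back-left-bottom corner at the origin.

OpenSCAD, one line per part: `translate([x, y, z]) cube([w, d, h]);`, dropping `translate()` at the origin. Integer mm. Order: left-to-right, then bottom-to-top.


cube([320, 1040, 180]);
translate([320, 0, 0]) cube([320, 1040, 360]);
translate([640, 0, 0]) cube([320, 1040, 540]);
translate([960, 0, 0]) cube([320, 1040, 720]);
translate([1280, 0, 0]) cube([320, 1040, 900]);
translate([1600, 0, 0]) cube([320, 1040, 1080]);


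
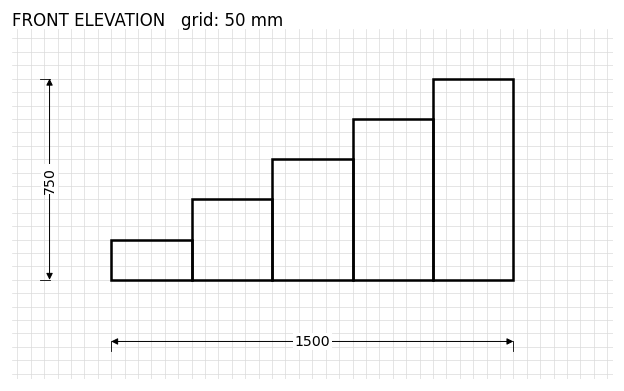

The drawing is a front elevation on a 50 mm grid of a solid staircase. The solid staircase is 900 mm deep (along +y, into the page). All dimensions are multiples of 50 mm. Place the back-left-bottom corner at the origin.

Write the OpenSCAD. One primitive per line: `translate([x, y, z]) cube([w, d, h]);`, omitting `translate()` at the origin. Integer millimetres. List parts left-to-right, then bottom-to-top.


cube([300, 900, 150]);
translate([300, 0, 0]) cube([300, 900, 300]);
translate([600, 0, 0]) cube([300, 900, 450]);
translate([900, 0, 0]) cube([300, 900, 600]);
translate([1200, 0, 0]) cube([300, 900, 750]);


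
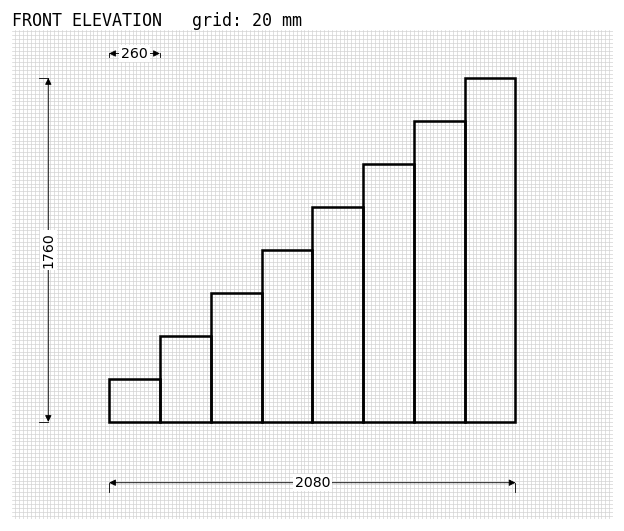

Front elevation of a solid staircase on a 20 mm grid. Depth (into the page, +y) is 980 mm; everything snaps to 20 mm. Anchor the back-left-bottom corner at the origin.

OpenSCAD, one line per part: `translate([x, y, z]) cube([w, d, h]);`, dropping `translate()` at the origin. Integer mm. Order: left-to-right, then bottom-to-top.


cube([260, 980, 220]);
translate([260, 0, 0]) cube([260, 980, 440]);
translate([520, 0, 0]) cube([260, 980, 660]);
translate([780, 0, 0]) cube([260, 980, 880]);
translate([1040, 0, 0]) cube([260, 980, 1100]);
translate([1300, 0, 0]) cube([260, 980, 1320]);
translate([1560, 0, 0]) cube([260, 980, 1540]);
translate([1820, 0, 0]) cube([260, 980, 1760]);


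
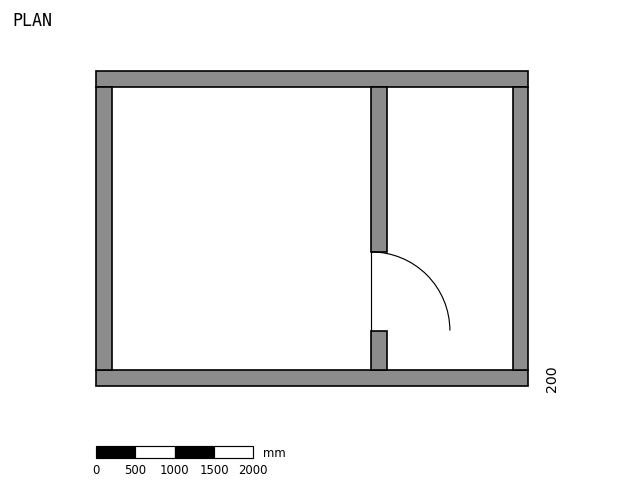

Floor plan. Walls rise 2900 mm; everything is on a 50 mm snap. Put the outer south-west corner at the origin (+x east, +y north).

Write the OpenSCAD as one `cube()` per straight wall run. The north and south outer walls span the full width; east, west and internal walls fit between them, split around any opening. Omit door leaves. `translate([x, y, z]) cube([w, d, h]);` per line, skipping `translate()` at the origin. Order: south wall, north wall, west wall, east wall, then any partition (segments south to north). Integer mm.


cube([5500, 200, 2900]);
translate([0, 3800, 0]) cube([5500, 200, 2900]);
translate([0, 200, 0]) cube([200, 3600, 2900]);
translate([5300, 200, 0]) cube([200, 3600, 2900]);
translate([3500, 200, 0]) cube([200, 500, 2900]);
translate([3500, 1700, 0]) cube([200, 2100, 2900]);


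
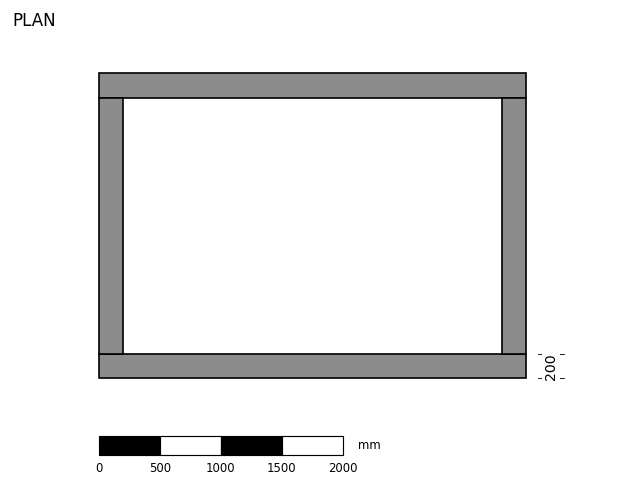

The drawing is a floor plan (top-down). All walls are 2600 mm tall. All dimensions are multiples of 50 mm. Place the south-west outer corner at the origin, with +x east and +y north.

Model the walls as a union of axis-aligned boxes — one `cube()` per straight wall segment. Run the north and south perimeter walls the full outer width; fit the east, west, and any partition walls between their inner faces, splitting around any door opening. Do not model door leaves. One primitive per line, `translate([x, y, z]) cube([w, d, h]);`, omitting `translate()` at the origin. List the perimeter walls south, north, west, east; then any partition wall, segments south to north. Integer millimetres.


cube([3500, 200, 2600]);
translate([0, 2300, 0]) cube([3500, 200, 2600]);
translate([0, 200, 0]) cube([200, 2100, 2600]);
translate([3300, 200, 0]) cube([200, 2100, 2600]);


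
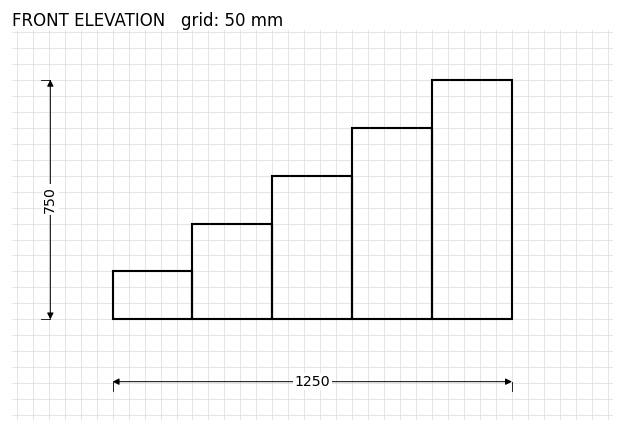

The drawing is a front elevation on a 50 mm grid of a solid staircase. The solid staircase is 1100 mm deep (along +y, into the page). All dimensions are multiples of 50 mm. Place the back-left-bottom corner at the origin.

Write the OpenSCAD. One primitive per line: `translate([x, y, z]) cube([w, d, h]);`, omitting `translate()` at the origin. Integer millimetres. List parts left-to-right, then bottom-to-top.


cube([250, 1100, 150]);
translate([250, 0, 0]) cube([250, 1100, 300]);
translate([500, 0, 0]) cube([250, 1100, 450]);
translate([750, 0, 0]) cube([250, 1100, 600]);
translate([1000, 0, 0]) cube([250, 1100, 750]);
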